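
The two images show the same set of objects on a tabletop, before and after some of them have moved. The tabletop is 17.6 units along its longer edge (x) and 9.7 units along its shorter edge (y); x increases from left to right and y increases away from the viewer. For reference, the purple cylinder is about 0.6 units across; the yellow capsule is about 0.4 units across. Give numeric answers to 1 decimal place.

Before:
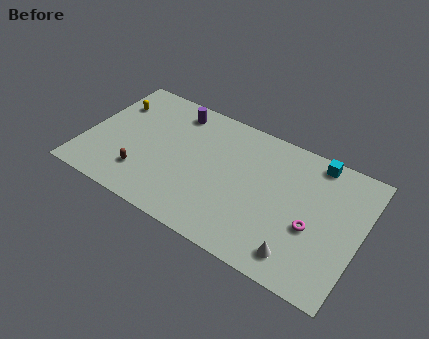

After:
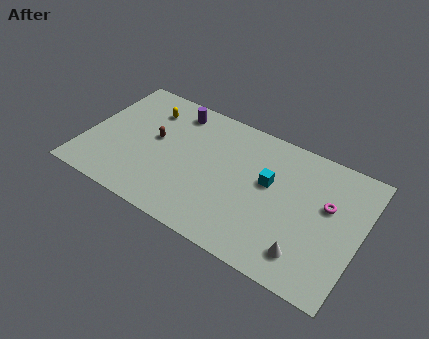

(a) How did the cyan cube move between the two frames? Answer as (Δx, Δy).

(-2.6, -3.0)

The cyan cube started near (14.3, 8.7) and ended near (11.7, 5.7).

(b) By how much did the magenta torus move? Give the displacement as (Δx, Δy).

(0.7, 2.0)

The magenta torus started near (14.7, 3.9) and ended near (15.4, 5.9).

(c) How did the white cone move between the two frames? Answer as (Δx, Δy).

(0.4, 0.3)

The white cone started near (14.2, 1.6) and ended near (14.6, 1.9).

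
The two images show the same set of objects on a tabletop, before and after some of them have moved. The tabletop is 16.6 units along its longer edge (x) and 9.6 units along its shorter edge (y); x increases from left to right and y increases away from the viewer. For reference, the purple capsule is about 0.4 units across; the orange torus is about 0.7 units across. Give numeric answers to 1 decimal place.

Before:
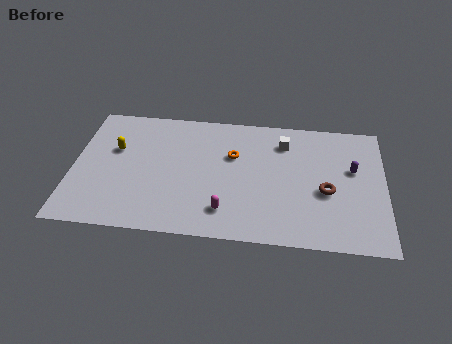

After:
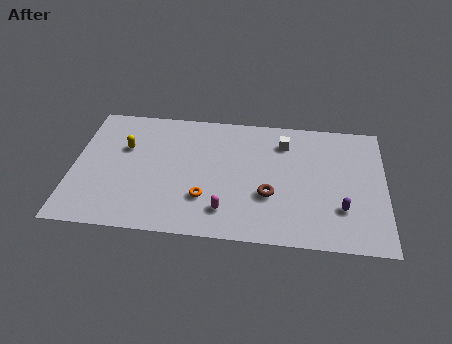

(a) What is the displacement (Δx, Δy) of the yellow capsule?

(0.5, 0.2)

The yellow capsule started near (2.2, 6.0) and ended near (2.7, 6.2).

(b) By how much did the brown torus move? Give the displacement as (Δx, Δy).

(-3.0, -0.6)

From the two frames, the brown torus sits at roughly (13.5, 4.0) before and (10.5, 3.4) after.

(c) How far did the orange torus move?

3.7

From (8.5, 6.2) to (7.1, 2.8), the orange torus covered √(1.4² + 3.4²) ≈ 3.7 units.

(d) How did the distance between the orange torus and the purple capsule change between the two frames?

+0.8

Before: roughly 6.4 units apart; after: 7.2. That's 0.8 units further apart.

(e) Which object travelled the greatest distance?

the orange torus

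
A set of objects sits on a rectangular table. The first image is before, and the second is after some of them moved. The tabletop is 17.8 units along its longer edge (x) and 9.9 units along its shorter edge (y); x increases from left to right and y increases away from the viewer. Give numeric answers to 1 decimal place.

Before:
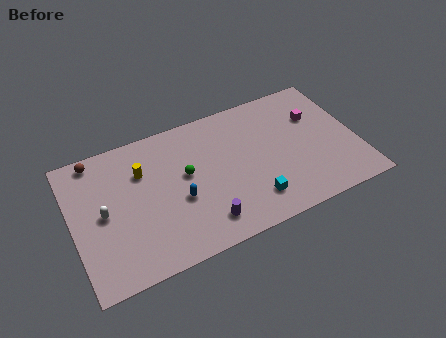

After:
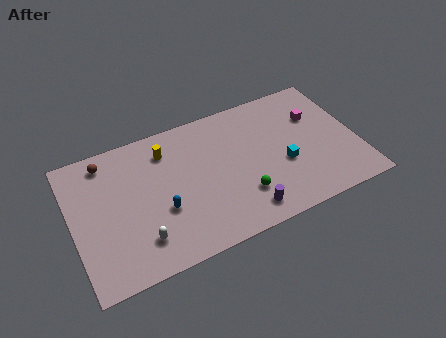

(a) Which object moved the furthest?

the green sphere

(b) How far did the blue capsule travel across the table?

1.1

From (6.5, 4.0) to (5.4, 3.7), the blue capsule covered √(1.1² + 0.3²) ≈ 1.1 units.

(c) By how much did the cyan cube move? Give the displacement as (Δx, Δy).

(2.2, 1.8)

The cyan cube was at about (10.9, 2.1) and moved to about (13.1, 3.9).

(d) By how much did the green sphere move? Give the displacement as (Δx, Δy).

(3.2, -2.9)

The green sphere was at about (7.1, 5.6) and moved to about (10.3, 2.7).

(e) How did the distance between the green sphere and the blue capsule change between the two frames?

+3.3

The distance was about 1.7 in the first image and 5.0 in the second, so they moved 3.3 units further apart.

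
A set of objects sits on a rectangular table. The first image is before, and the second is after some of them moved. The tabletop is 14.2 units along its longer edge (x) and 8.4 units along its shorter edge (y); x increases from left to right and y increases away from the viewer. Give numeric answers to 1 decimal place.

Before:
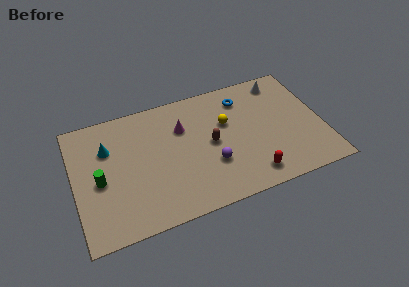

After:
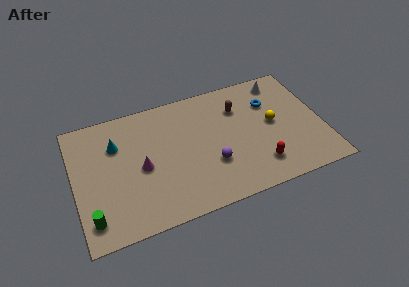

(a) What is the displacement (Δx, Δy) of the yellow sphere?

(2.6, -0.9)

The yellow sphere started near (8.8, 5.3) and ended near (11.4, 4.4).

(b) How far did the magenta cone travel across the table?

3.1

From (6.3, 5.8) to (3.8, 3.9), the magenta cone covered √(2.5² + 1.9²) ≈ 3.1 units.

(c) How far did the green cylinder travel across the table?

2.4

The green cylinder was near (1.4, 3.8) before and (0.8, 1.5) after, so it travelled √(0.6² + 2.3²) ≈ 2.4 units.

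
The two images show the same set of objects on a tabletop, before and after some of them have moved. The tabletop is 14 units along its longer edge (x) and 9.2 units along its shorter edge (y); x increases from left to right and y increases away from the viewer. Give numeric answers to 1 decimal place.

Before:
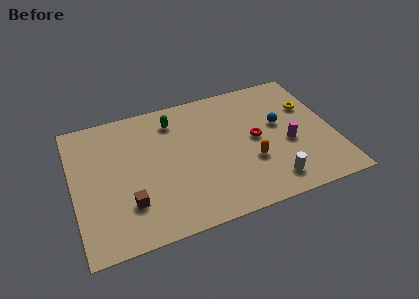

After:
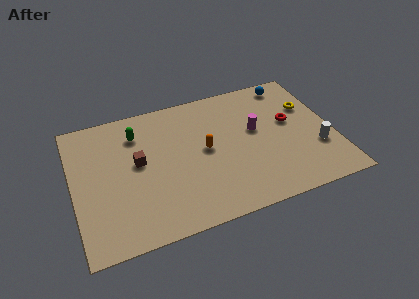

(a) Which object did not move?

the yellow torus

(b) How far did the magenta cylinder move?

2.2

The magenta cylinder was near (11.5, 3.8) before and (9.9, 5.3) after, so it travelled √(1.6² + 1.5²) ≈ 2.2 units.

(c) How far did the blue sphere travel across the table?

2.9

The blue sphere was near (11.2, 5.3) before and (12.1, 8.1) after, so it travelled √(0.9² + 2.8²) ≈ 2.9 units.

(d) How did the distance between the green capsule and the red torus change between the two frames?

+3.4

They were about 5.0 units apart before and 8.4 after — 3.4 units further apart.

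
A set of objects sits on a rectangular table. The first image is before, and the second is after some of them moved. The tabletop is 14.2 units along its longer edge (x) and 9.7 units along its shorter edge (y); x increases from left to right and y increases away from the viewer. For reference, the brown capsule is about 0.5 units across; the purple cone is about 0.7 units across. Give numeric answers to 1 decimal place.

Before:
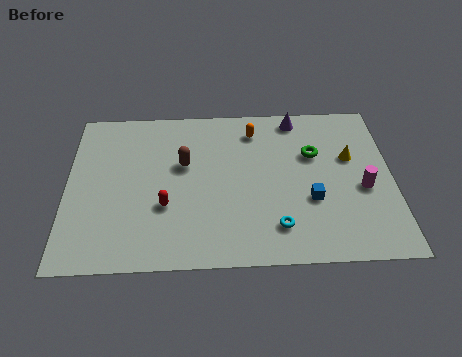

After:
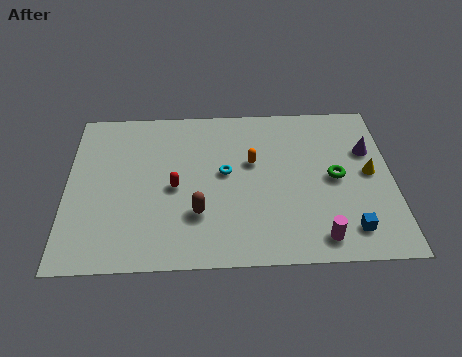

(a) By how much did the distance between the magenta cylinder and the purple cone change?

+0.3

They were about 5.3 units apart before and 5.6 after — 0.3 units further apart.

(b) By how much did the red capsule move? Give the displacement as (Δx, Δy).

(0.4, 1.1)

The red capsule started near (4.3, 3.4) and ended near (4.7, 4.5).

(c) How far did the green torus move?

1.7

The green torus moved from about (10.8, 6.3) to (11.7, 4.8), a distance of √(0.9² + 1.5²) ≈ 1.7.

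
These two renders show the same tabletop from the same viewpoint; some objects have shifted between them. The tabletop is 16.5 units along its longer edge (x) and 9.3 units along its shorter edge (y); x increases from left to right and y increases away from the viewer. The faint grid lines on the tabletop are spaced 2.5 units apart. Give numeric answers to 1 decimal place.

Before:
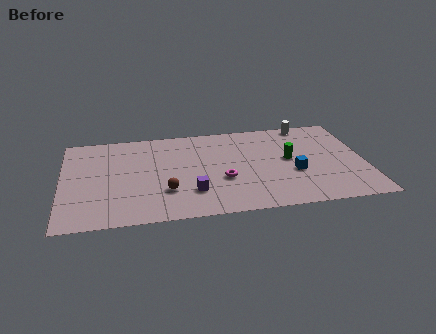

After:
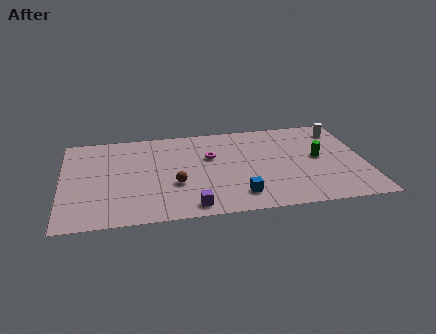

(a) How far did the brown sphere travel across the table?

0.8

The brown sphere moved from about (5.6, 2.8) to (6.1, 3.4), a distance of √(0.5² + 0.6²) ≈ 0.8.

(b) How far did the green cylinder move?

1.6

The green cylinder was near (12.4, 5.0) before and (14.0, 4.9) after, so it travelled √(1.6² + 0.1²) ≈ 1.6 units.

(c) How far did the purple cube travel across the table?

1.4

The purple cube was near (7.0, 2.5) before and (6.9, 1.1) after, so it travelled √(0.1² + 1.4²) ≈ 1.4 units.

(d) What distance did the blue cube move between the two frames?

3.6

The blue cube moved from about (12.6, 3.6) to (9.5, 1.8), a distance of √(3.1² + 1.8²) ≈ 3.6.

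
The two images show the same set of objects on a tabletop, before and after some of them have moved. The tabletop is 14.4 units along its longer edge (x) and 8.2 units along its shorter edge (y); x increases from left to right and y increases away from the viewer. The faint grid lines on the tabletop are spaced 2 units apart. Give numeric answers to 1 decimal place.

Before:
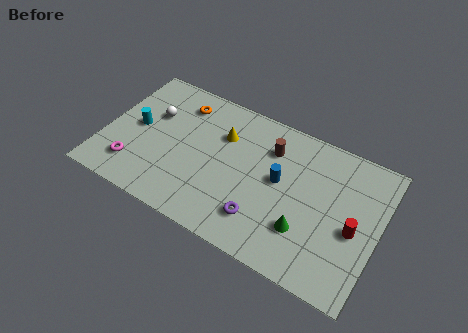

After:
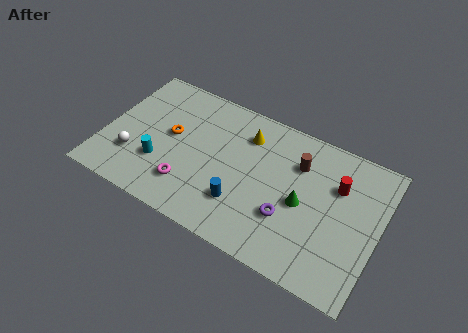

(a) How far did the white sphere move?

3.0

The white sphere moved from about (2.3, 5.3) to (1.7, 2.4), a distance of √(0.6² + 2.9²) ≈ 3.0.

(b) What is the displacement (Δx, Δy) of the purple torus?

(1.3, 0.8)

The purple torus started near (8.6, 1.9) and ended near (9.9, 2.7).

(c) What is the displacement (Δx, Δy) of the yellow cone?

(1.2, 0.6)

The yellow cone was at about (6.0, 5.7) and moved to about (7.2, 6.3).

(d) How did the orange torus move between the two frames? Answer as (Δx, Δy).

(-0.2, -2.1)

The orange torus started near (3.6, 6.6) and ended near (3.4, 4.5).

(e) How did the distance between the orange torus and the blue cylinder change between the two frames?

-1.3

Before: roughly 6.0 units apart; after: 4.7. That's 1.3 units closer together.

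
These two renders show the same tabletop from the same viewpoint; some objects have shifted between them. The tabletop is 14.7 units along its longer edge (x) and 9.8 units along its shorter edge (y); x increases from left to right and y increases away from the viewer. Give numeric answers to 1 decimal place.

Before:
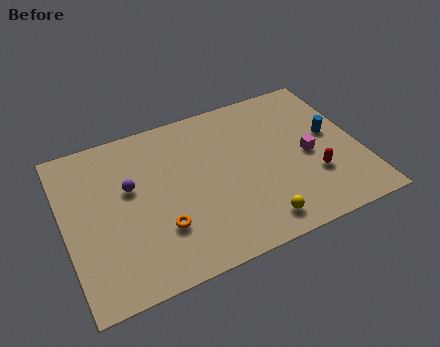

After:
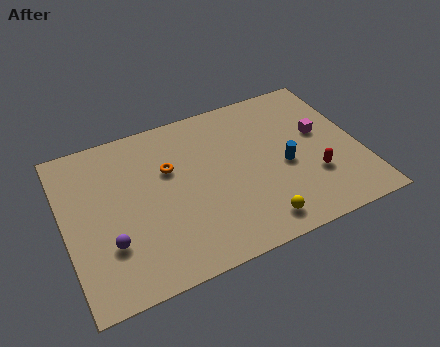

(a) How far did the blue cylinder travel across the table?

2.7

The blue cylinder was near (13.4, 5.4) before and (10.9, 4.3) after, so it travelled √(2.5² + 1.1²) ≈ 2.7 units.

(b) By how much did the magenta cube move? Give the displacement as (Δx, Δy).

(0.8, 1.2)

From the two frames, the magenta cube sits at roughly (12.1, 4.5) before and (12.9, 5.7) after.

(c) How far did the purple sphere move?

3.2

From (3.3, 5.9) to (2.0, 3.0), the purple sphere covered √(1.3² + 2.9²) ≈ 3.2 units.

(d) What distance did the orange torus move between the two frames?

3.5

From (4.5, 2.9) to (5.3, 6.3), the orange torus covered √(0.8² + 3.4²) ≈ 3.5 units.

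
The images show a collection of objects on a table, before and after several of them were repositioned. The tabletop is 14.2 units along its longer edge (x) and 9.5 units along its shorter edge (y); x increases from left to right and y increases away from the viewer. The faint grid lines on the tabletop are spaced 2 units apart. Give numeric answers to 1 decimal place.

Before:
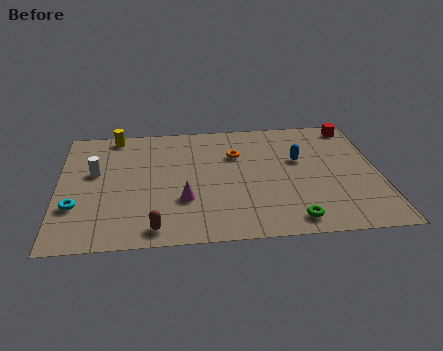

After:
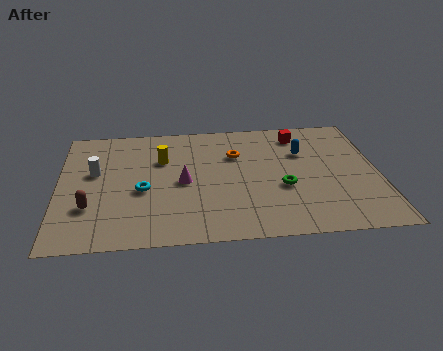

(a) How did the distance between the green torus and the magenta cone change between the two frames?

-0.6

Before: roughly 5.1 units apart; after: 4.5. That's 0.6 units closer together.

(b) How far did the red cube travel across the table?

2.5

The red cube moved from about (13.3, 8.4) to (10.8, 7.9), a distance of √(2.5² + 0.5²) ≈ 2.5.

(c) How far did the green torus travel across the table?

2.5

From (10.2, 1.2) to (9.9, 3.7), the green torus covered √(0.3² + 2.5²) ≈ 2.5 units.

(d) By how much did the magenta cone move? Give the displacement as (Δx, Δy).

(0.0, 1.4)

The magenta cone started near (5.5, 3.1) and ended near (5.5, 4.5).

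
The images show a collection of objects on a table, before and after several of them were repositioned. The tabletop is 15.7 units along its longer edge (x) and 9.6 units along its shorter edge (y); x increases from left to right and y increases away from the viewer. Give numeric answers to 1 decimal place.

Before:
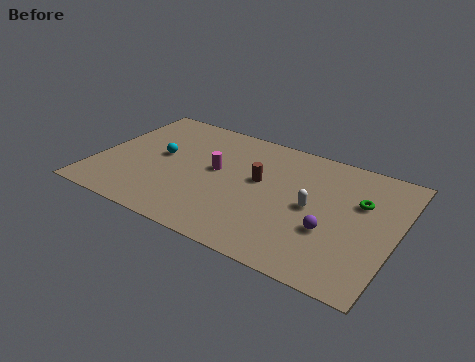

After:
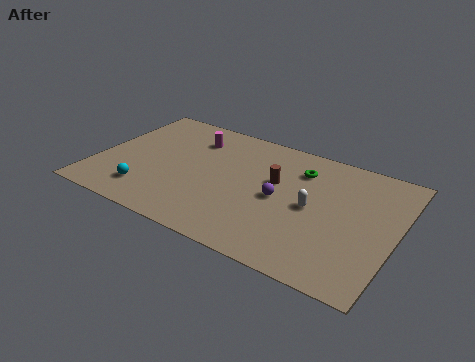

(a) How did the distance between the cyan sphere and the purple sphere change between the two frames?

-2.3

The distance was about 9.5 in the first image and 7.2 in the second, so they moved 2.3 units closer together.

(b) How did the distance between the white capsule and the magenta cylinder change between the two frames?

+2.1

The distance was about 5.2 in the first image and 7.3 in the second, so they moved 2.1 units further apart.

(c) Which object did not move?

the white capsule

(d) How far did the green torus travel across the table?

3.5

The green torus was near (13.7, 6.2) before and (10.4, 7.3) after, so it travelled √(3.3² + 1.1²) ≈ 3.5 units.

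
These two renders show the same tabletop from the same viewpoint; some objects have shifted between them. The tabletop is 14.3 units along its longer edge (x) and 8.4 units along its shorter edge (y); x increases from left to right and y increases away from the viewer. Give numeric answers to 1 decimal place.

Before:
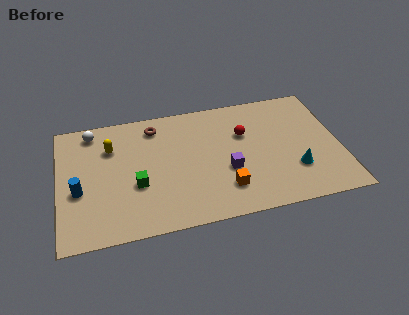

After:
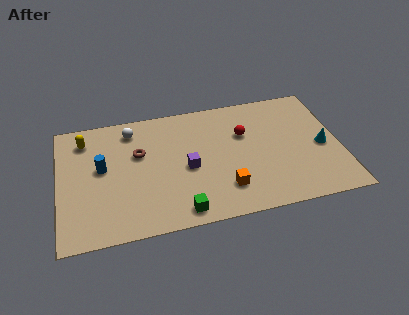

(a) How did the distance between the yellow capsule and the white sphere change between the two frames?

+0.8

Before: roughly 1.6 units apart; after: 2.4. That's 0.8 units further apart.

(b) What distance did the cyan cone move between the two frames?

2.0

From (11.9, 2.5) to (13.4, 3.8), the cyan cone covered √(1.5² + 1.3²) ≈ 2.0 units.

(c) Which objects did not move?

the red sphere and the orange cube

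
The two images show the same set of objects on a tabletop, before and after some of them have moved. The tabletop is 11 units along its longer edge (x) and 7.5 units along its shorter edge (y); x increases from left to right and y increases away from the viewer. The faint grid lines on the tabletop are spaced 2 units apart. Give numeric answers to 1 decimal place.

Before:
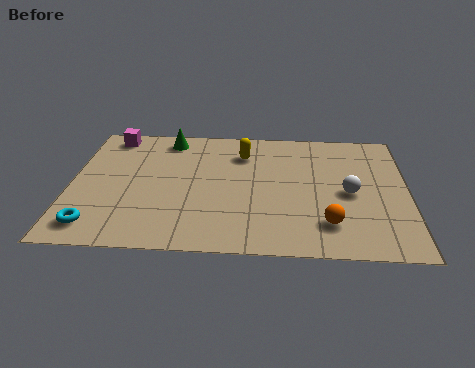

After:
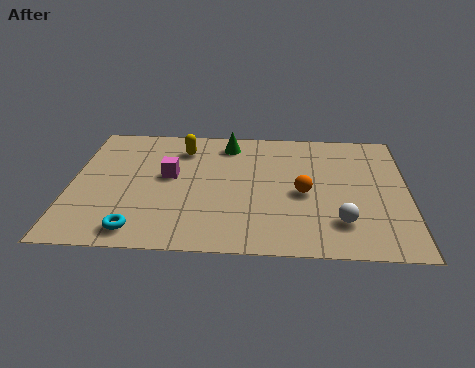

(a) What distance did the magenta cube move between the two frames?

3.1

The magenta cube was near (1.2, 6.6) before and (3.2, 4.2) after, so it travelled √(2.0² + 2.4²) ≈ 3.1 units.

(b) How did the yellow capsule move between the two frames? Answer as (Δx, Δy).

(-2.0, 0.2)

From the two frames, the yellow capsule sits at roughly (5.6, 5.7) before and (3.6, 5.9) after.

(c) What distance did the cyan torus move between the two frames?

1.4

The cyan torus was near (0.9, 1.2) before and (2.3, 1.0) after, so it travelled √(1.4² + 0.2²) ≈ 1.4 units.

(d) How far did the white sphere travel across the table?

1.7

From (9.1, 3.5) to (8.8, 1.8), the white sphere covered √(0.3² + 1.7²) ≈ 1.7 units.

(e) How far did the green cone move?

2.0

From (3.1, 6.5) to (5.1, 6.3), the green cone covered √(2.0² + 0.2²) ≈ 2.0 units.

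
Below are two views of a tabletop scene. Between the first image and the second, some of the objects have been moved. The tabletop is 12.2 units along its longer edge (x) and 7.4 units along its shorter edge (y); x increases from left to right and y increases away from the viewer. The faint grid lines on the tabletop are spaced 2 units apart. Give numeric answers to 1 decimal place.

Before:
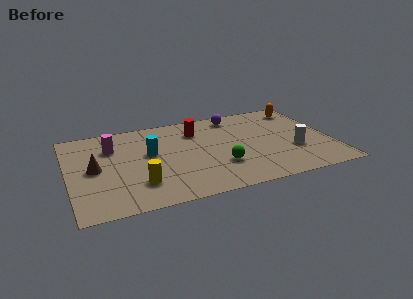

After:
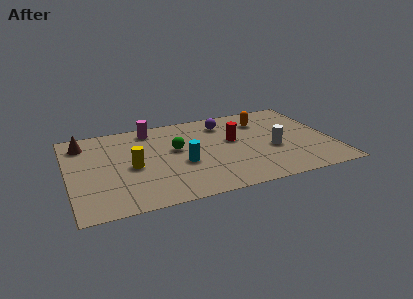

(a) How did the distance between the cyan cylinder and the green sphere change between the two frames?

-2.4

Before: roughly 3.7 units apart; after: 1.3. That's 2.4 units closer together.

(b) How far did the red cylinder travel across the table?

2.1

The red cylinder moved from about (6.1, 5.6) to (7.7, 4.3), a distance of √(1.6² + 1.3²) ≈ 2.1.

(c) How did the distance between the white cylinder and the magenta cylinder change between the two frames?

-2.3

Before: roughly 8.7 units apart; after: 6.4. That's 2.3 units closer together.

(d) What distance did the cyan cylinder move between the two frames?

1.9

The cyan cylinder moved from about (3.8, 4.3) to (5.2, 3.0), a distance of √(1.4² + 1.3²) ≈ 1.9.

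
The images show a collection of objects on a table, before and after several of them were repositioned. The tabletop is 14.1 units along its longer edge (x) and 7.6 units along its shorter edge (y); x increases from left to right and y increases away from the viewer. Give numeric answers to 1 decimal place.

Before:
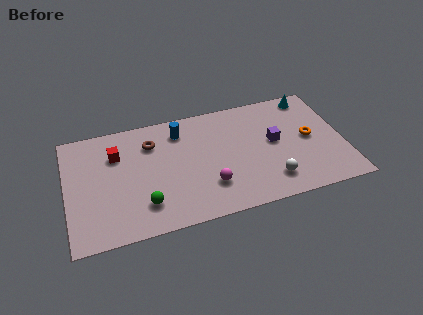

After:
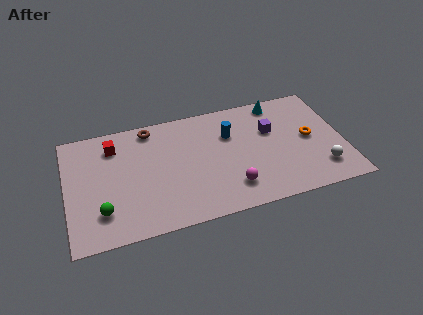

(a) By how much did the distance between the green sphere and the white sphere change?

+4.7

The distance was about 6.4 in the first image and 11.1 in the second, so they moved 4.7 units further apart.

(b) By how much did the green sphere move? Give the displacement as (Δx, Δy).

(-2.1, 0.1)

The green sphere was at about (3.8, 1.8) and moved to about (1.7, 1.9).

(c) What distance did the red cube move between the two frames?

0.6

The red cube moved from about (2.6, 5.4) to (2.5, 6.0), a distance of √(0.1² + 0.6²) ≈ 0.6.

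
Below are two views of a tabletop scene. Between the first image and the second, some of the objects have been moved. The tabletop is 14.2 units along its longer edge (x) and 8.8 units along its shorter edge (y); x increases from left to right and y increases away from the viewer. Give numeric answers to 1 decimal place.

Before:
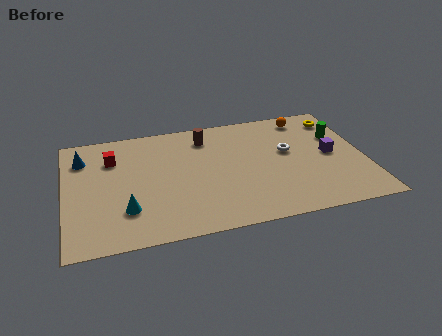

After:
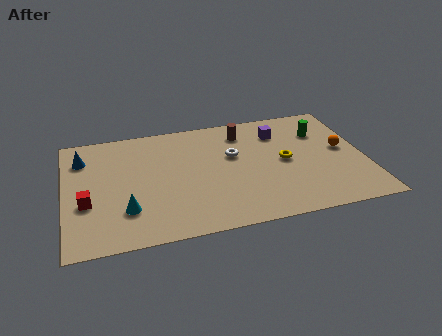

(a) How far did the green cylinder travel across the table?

0.9

The green cylinder moved from about (13.1, 5.8) to (12.3, 6.3), a distance of √(0.8² + 0.5²) ≈ 0.9.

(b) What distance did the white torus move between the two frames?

2.6

The white torus was near (10.6, 5.1) before and (8.0, 5.4) after, so it travelled √(2.6² + 0.3²) ≈ 2.6 units.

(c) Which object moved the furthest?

the yellow torus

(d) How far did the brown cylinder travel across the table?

1.8

From (6.8, 7.1) to (8.6, 7.1), the brown cylinder covered √(1.8² + 0.0²) ≈ 1.8 units.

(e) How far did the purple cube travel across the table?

3.3

The purple cube was near (12.6, 4.4) before and (10.3, 6.7) after, so it travelled √(2.3² + 2.3²) ≈ 3.3 units.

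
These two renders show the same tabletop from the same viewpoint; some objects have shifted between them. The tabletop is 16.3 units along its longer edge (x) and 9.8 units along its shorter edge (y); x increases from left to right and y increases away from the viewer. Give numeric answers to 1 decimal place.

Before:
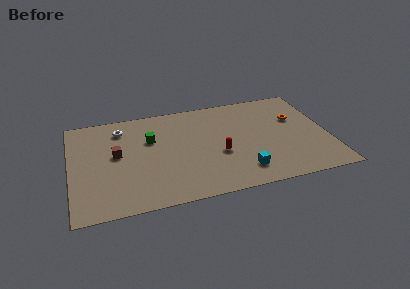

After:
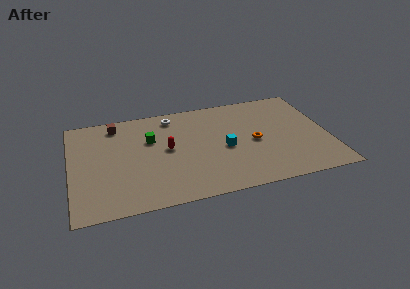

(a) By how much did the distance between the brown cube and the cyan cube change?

-0.7

Before: roughly 8.5 units apart; after: 7.8. That's 0.7 units closer together.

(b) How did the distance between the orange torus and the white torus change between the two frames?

-4.9

The distance was about 11.2 in the first image and 6.3 in the second, so they moved 4.9 units closer together.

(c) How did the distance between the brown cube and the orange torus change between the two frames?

-2.1

They were about 11.5 units apart before and 9.4 after — 2.1 units closer together.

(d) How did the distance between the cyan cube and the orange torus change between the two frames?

-3.9

Before: roughly 5.8 units apart; after: 1.9. That's 3.9 units closer together.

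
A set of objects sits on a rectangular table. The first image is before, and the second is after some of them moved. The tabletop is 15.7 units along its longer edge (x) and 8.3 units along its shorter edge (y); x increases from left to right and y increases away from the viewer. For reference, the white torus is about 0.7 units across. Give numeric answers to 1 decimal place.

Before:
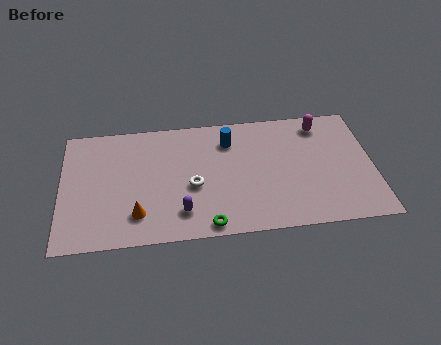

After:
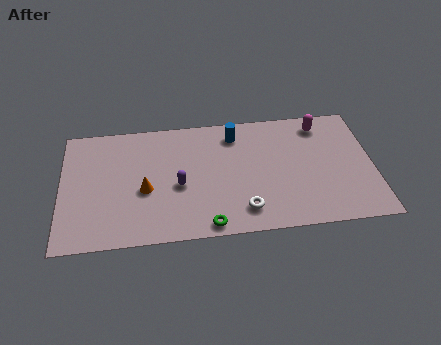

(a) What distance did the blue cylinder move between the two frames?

0.5

From (8.5, 6.4) to (8.8, 6.8), the blue cylinder covered √(0.3² + 0.4²) ≈ 0.5 units.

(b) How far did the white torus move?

3.1

The white torus moved from about (6.6, 3.5) to (9.1, 1.6), a distance of √(2.5² + 1.9²) ≈ 3.1.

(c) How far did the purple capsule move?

1.8

From (6.0, 1.8) to (5.9, 3.6), the purple capsule covered √(0.1² + 1.8²) ≈ 1.8 units.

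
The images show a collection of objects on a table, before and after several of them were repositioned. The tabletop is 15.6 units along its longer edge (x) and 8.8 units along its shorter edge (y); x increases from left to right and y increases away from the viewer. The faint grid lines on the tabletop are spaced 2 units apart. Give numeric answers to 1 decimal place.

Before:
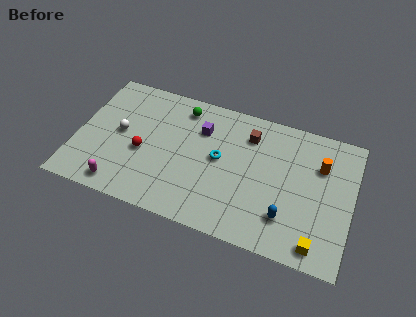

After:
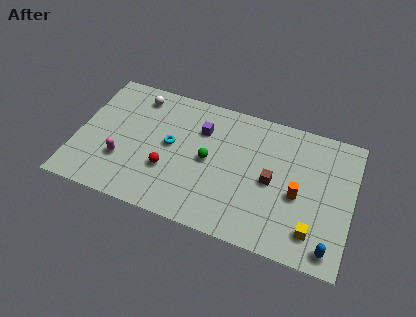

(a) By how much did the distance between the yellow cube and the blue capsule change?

-0.9

The distance was about 2.1 in the first image and 1.2 in the second, so they moved 0.9 units closer together.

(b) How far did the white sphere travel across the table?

2.9

The white sphere was near (2.4, 4.6) before and (3.1, 7.4) after, so it travelled √(0.7² + 2.8²) ≈ 2.9 units.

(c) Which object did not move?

the purple cube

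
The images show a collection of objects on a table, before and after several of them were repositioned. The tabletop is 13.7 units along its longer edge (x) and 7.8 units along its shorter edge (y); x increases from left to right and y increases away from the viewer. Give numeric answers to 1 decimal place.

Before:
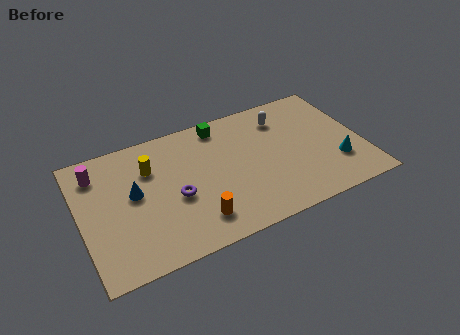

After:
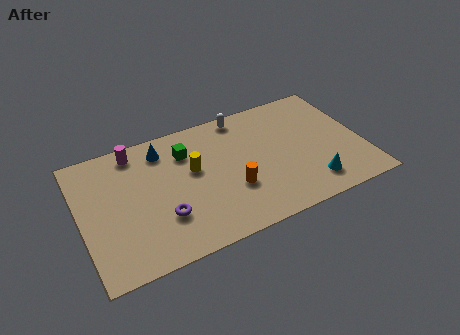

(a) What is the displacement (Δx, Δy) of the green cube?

(-1.8, -1.0)

The green cube was at about (7.1, 6.8) and moved to about (5.3, 5.8).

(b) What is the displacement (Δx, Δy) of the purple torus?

(-0.7, -0.9)

The purple torus was at about (4.5, 3.3) and moved to about (3.8, 2.4).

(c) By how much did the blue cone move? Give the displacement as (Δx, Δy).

(1.6, 2.1)

The blue cone was at about (2.6, 4.3) and moved to about (4.2, 6.4).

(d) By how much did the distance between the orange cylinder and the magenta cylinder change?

-0.4

They were about 6.3 units apart before and 5.9 after — 0.4 units closer together.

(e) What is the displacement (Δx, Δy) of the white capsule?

(-1.9, 0.9)

The white capsule was at about (10.1, 6.1) and moved to about (8.2, 7.0).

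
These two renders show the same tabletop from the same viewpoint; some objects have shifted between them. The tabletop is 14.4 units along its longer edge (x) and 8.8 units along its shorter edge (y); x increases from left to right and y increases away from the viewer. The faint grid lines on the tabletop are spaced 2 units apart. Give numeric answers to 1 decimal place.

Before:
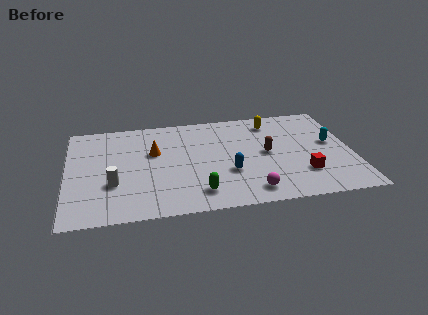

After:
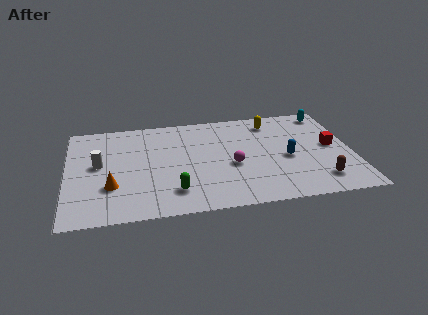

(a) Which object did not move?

the yellow capsule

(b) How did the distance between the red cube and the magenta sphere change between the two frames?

+2.3

They were about 2.9 units apart before and 5.2 after — 2.3 units further apart.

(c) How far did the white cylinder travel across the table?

1.9

The white cylinder moved from about (2.3, 3.0) to (1.6, 4.8), a distance of √(0.7² + 1.8²) ≈ 1.9.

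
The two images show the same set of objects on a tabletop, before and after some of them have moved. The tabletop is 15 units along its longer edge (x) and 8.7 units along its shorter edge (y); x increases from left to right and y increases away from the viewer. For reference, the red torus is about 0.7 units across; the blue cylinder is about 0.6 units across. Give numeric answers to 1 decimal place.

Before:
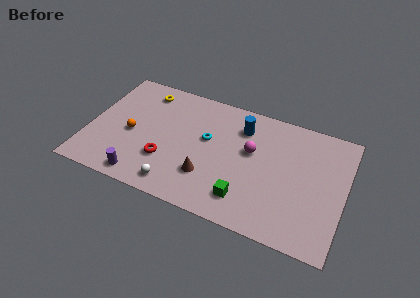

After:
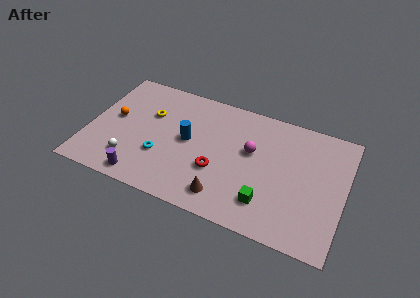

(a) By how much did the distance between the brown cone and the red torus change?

-0.8

The distance was about 2.5 in the first image and 1.7 in the second, so they moved 0.8 units closer together.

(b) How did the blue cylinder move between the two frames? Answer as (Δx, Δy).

(-3.0, -2.1)

The blue cylinder started near (8.8, 6.7) and ended near (5.8, 4.6).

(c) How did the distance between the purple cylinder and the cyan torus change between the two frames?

-3.2

The distance was about 5.3 in the first image and 2.1 in the second, so they moved 3.2 units closer together.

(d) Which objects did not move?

the magenta sphere and the purple cylinder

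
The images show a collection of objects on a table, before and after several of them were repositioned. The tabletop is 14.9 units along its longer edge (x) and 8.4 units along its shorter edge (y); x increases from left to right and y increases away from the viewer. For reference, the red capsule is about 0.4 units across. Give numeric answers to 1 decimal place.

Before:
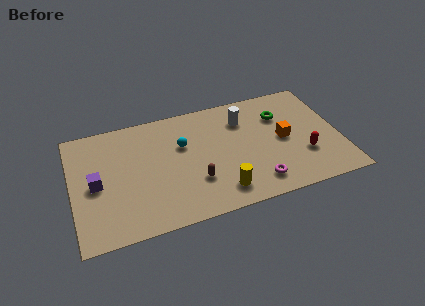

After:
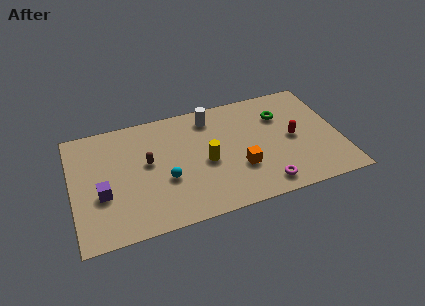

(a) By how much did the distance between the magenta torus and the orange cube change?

-1.2

Before: roughly 3.2 units apart; after: 2.0. That's 1.2 units closer together.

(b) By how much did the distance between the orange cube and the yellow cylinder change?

-2.6

Before: roughly 4.7 units apart; after: 2.1. That's 2.6 units closer together.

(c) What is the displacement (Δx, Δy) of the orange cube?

(-2.6, -1.4)

The orange cube started near (11.8, 4.2) and ended near (9.2, 2.8).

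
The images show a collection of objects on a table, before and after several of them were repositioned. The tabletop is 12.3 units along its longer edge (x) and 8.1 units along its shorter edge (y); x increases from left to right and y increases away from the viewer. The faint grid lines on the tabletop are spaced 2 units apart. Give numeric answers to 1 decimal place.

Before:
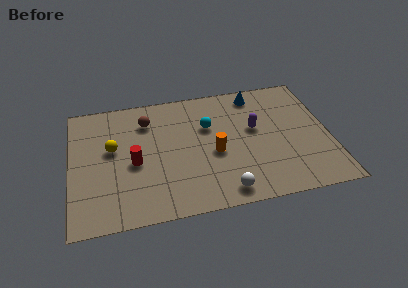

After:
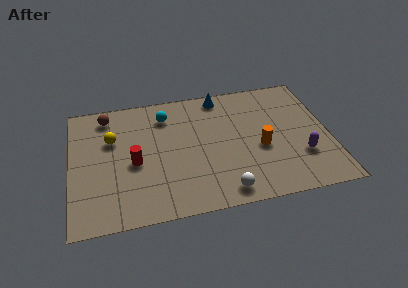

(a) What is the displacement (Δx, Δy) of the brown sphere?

(-1.9, 0.7)

From the two frames, the brown sphere sits at roughly (3.7, 6.2) before and (1.8, 6.9) after.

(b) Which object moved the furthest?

the purple capsule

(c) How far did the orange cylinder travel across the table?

2.2

The orange cylinder moved from about (6.8, 3.5) to (9.0, 3.4), a distance of √(2.2² + 0.1²) ≈ 2.2.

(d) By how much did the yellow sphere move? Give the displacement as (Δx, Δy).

(0.0, 0.6)

From the two frames, the yellow sphere sits at roughly (2.0, 4.7) before and (2.0, 5.3) after.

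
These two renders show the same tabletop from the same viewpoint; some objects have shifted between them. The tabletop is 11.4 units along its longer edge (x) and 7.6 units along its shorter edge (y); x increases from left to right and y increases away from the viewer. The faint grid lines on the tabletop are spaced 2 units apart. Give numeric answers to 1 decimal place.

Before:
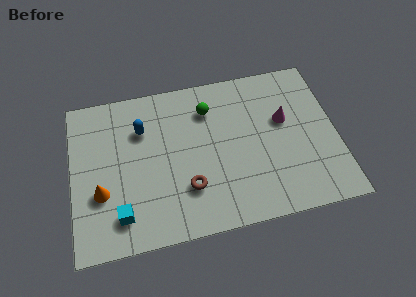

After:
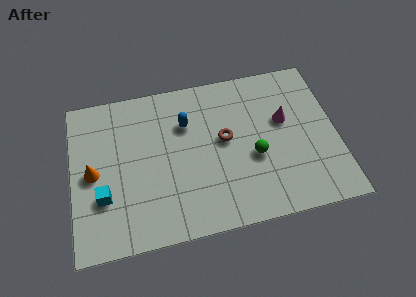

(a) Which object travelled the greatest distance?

the green sphere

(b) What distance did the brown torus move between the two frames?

2.6

The brown torus was near (4.9, 2.2) before and (6.6, 4.2) after, so it travelled √(1.7² + 2.0²) ≈ 2.6 units.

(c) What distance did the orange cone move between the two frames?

1.0

The orange cone was near (1.2, 2.7) before and (0.9, 3.7) after, so it travelled √(0.3² + 1.0²) ≈ 1.0 units.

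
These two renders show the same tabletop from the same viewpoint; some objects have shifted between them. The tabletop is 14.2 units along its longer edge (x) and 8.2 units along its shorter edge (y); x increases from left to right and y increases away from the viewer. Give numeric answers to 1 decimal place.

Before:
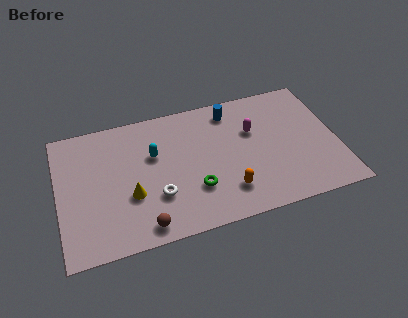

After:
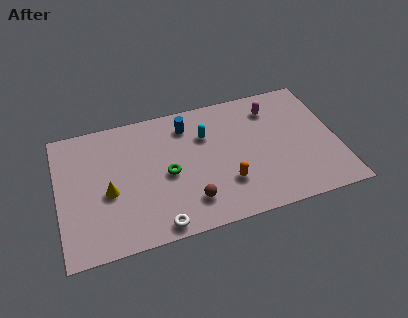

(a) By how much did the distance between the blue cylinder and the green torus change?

-1.9

They were about 4.9 units apart before and 3.0 after — 1.9 units closer together.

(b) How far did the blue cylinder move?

2.3

From (9.0, 6.9) to (6.7, 6.6), the blue cylinder covered √(2.3² + 0.3²) ≈ 2.3 units.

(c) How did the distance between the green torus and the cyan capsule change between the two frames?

-0.5

They were about 3.3 units apart before and 2.8 after — 0.5 units closer together.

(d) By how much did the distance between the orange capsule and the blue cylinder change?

-0.5

The distance was about 5.0 in the first image and 4.5 in the second, so they moved 0.5 units closer together.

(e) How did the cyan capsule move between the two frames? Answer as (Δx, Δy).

(2.7, 0.5)

The cyan capsule started near (4.9, 5.2) and ended near (7.6, 5.7).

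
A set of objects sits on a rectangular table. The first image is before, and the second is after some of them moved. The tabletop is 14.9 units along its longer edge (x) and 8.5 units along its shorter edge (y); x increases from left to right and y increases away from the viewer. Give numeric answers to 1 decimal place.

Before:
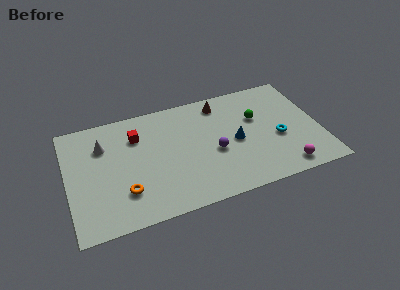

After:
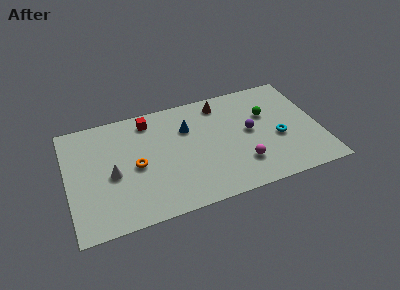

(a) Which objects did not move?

the cyan torus and the brown cone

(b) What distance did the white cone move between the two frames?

2.3

The white cone was near (2.2, 6.1) before and (2.6, 3.8) after, so it travelled √(0.4² + 2.3²) ≈ 2.3 units.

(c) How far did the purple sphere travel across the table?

2.4

From (8.6, 3.6) to (10.8, 4.5), the purple sphere covered √(2.2² + 0.9²) ≈ 2.4 units.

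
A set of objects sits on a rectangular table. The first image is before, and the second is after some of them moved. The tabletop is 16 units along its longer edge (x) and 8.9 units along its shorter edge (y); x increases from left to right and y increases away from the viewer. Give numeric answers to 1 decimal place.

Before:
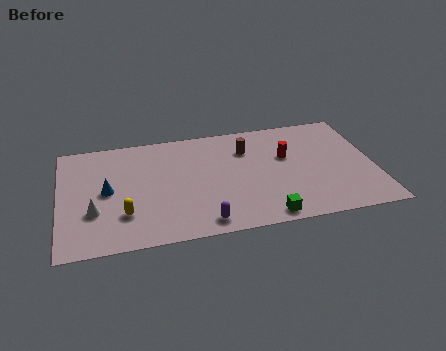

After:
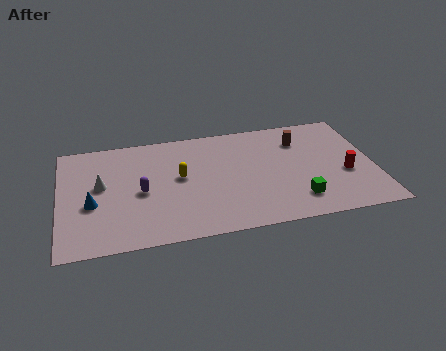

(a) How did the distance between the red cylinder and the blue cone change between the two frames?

+3.6

They were about 9.3 units apart before and 12.9 after — 3.6 units further apart.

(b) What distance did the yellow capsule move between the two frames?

3.8

The yellow capsule was near (3.2, 2.5) before and (6.1, 4.9) after, so it travelled √(2.9² + 2.4²) ≈ 3.8 units.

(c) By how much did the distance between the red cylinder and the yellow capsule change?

-0.4

They were about 8.9 units apart before and 8.5 after — 0.4 units closer together.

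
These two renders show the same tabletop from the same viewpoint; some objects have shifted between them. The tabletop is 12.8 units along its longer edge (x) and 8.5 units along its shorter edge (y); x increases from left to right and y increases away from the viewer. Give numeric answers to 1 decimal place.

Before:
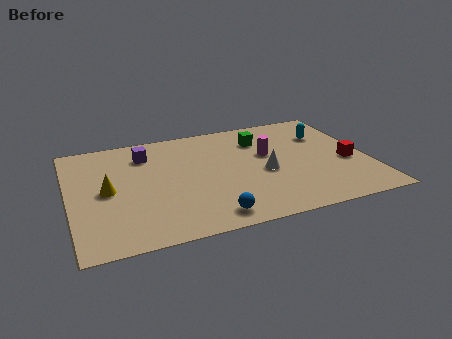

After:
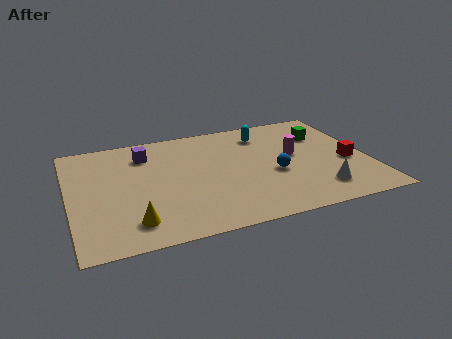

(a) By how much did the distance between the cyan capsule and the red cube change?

+2.1

They were about 2.6 units apart before and 4.7 after — 2.1 units further apart.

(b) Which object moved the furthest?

the blue sphere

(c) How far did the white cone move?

2.9

The white cone moved from about (8.3, 3.7) to (10.4, 1.7), a distance of √(2.1² + 2.0²) ≈ 2.9.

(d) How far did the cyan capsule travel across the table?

2.7

The cyan capsule was near (11.2, 6.0) before and (8.6, 6.8) after, so it travelled √(2.6² + 0.8²) ≈ 2.7 units.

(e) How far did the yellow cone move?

2.8

From (1.6, 4.2) to (2.5, 1.6), the yellow cone covered √(0.9² + 2.6²) ≈ 2.8 units.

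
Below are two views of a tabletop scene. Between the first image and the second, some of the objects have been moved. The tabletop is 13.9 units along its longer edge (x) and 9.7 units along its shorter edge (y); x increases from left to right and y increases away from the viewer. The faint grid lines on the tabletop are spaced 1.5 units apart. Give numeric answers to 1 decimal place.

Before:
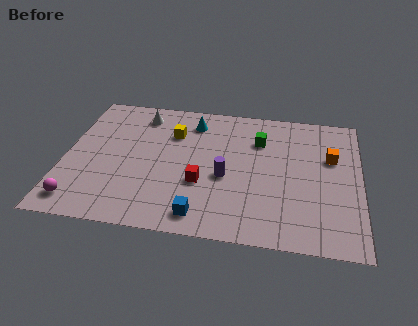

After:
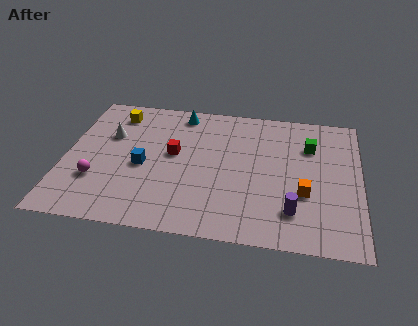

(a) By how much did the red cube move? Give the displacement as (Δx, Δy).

(-1.4, 1.9)

The red cube was at about (6.5, 3.5) and moved to about (5.1, 5.4).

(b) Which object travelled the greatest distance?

the blue cube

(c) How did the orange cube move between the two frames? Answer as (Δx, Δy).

(-1.2, -2.7)

From the two frames, the orange cube sits at roughly (12.5, 6.2) before and (11.3, 3.5) after.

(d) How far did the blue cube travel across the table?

4.2

From (6.6, 1.3) to (3.7, 4.3), the blue cube covered √(2.9² + 3.0²) ≈ 4.2 units.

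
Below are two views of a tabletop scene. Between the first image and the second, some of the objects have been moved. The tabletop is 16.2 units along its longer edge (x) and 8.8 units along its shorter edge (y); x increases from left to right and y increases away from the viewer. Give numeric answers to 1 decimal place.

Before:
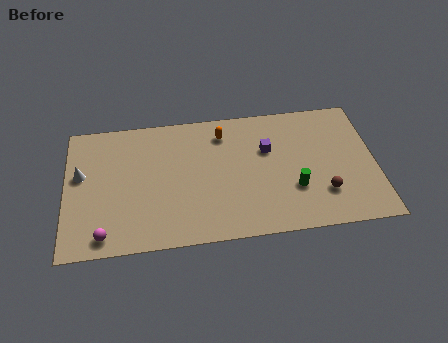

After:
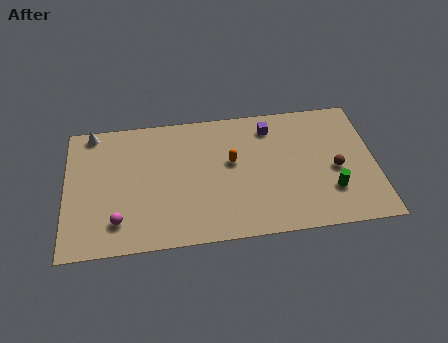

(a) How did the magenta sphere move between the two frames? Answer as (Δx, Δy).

(0.7, 0.8)

The magenta sphere started near (2.0, 1.1) and ended near (2.7, 1.9).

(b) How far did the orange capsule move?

2.0

The orange capsule moved from about (8.3, 7.1) to (8.7, 5.1), a distance of √(0.4² + 2.0²) ≈ 2.0.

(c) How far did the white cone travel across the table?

2.9

From (0.8, 5.2) to (1.4, 8.0), the white cone covered √(0.6² + 2.8²) ≈ 2.9 units.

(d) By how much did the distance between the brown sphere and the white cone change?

+0.4

Before: roughly 12.9 units apart; after: 13.3. That's 0.4 units further apart.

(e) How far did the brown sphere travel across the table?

1.7

From (13.4, 2.4) to (14.1, 3.9), the brown sphere covered √(0.7² + 1.5²) ≈ 1.7 units.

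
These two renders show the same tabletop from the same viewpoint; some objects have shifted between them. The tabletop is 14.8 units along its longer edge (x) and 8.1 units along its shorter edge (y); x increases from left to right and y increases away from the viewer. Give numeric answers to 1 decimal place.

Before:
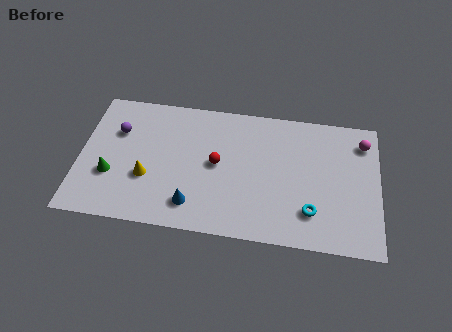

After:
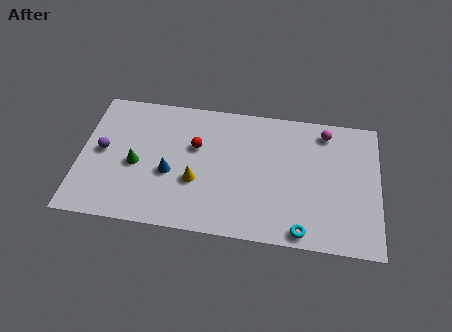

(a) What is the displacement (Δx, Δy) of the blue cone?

(-1.2, 1.7)

The blue cone started near (5.7, 1.6) and ended near (4.5, 3.3).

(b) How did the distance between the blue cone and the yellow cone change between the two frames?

-1.3

The distance was about 2.6 in the first image and 1.3 in the second, so they moved 1.3 units closer together.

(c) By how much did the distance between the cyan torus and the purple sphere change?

+0.3

The distance was about 10.3 in the first image and 10.6 in the second, so they moved 0.3 units further apart.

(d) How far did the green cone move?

1.4

The green cone was near (1.6, 2.8) before and (2.8, 3.6) after, so it travelled √(1.2² + 0.8²) ≈ 1.4 units.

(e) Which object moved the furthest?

the yellow cone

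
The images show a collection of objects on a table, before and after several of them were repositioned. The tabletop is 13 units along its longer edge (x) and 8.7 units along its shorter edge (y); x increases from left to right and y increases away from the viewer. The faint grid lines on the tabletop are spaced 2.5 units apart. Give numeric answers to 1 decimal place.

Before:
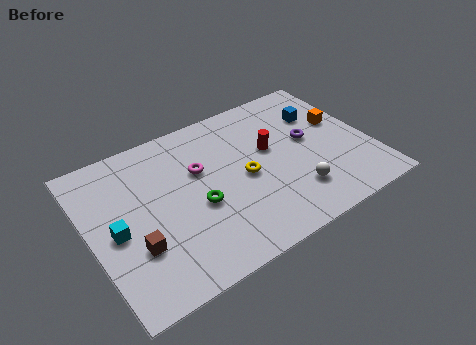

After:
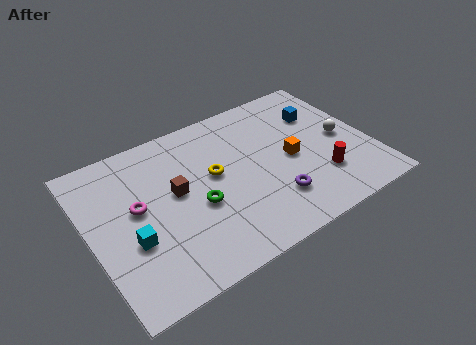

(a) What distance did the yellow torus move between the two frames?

1.5

The yellow torus moved from about (7.1, 4.1) to (5.8, 4.9), a distance of √(1.3² + 0.8²) ≈ 1.5.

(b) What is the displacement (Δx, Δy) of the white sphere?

(2.7, 2.1)

The white sphere started near (9.1, 2.1) and ended near (11.8, 4.2).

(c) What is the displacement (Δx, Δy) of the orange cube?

(-2.6, -1.1)

From the two frames, the orange cube sits at roughly (11.9, 5.2) before and (9.3, 4.1) after.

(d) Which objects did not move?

the blue cube and the green torus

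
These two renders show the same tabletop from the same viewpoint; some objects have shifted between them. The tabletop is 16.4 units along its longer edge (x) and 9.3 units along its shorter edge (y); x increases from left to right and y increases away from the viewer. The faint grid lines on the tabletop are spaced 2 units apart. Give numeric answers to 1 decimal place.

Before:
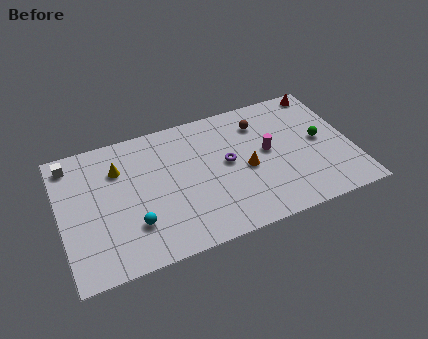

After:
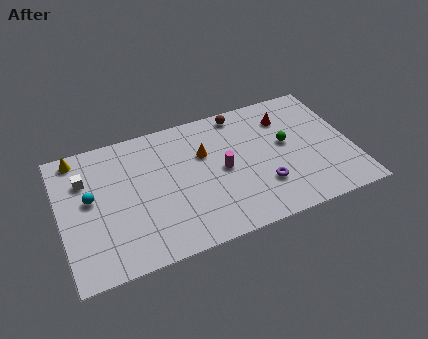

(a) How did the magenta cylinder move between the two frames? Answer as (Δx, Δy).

(-2.6, -0.4)

From the two frames, the magenta cylinder sits at roughly (11.7, 5.0) before and (9.1, 4.6) after.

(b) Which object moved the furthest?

the cyan sphere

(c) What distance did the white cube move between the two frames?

1.6

The white cube was near (0.8, 8.0) before and (1.5, 6.6) after, so it travelled √(0.7² + 1.4²) ≈ 1.6 units.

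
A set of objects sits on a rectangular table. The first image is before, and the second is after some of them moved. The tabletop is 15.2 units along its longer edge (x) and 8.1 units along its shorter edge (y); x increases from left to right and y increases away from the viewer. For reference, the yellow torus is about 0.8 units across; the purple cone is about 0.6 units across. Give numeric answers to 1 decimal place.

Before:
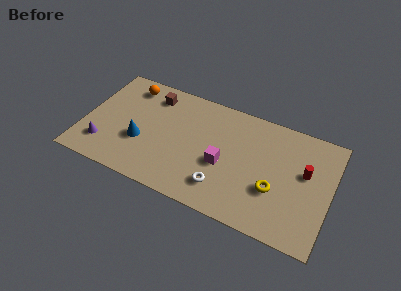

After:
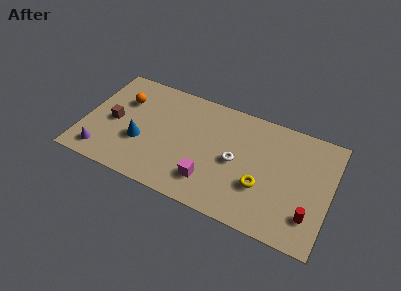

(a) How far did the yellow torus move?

0.8

The yellow torus was near (11.9, 2.9) before and (11.1, 2.8) after, so it travelled √(0.8² + 0.1²) ≈ 0.8 units.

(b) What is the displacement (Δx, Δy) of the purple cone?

(0.0, -0.6)

From the two frames, the purple cone sits at roughly (1.4, 1.9) before and (1.4, 1.3) after.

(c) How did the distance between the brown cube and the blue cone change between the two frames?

-1.6

They were about 3.6 units apart before and 2.0 after — 1.6 units closer together.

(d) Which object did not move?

the blue cone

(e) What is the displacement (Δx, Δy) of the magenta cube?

(-0.7, -1.5)

The magenta cube was at about (8.7, 3.4) and moved to about (8.0, 1.9).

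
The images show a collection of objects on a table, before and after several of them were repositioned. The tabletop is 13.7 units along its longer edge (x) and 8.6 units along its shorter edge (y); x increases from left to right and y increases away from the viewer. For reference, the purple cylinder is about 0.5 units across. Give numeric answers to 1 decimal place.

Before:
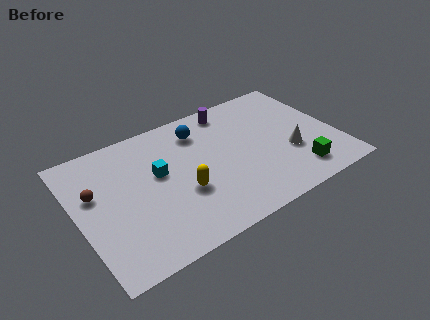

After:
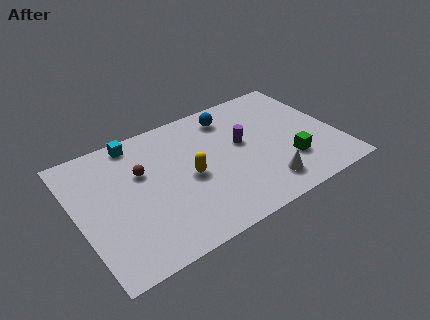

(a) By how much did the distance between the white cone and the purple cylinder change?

-1.7

The distance was about 5.1 in the first image and 3.4 in the second, so they moved 1.7 units closer together.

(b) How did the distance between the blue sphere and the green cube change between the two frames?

-1.6

Before: roughly 6.8 units apart; after: 5.2. That's 1.6 units closer together.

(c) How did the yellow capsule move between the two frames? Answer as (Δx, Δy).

(0.5, 0.8)

The yellow capsule was at about (5.3, 3.2) and moved to about (5.8, 4.0).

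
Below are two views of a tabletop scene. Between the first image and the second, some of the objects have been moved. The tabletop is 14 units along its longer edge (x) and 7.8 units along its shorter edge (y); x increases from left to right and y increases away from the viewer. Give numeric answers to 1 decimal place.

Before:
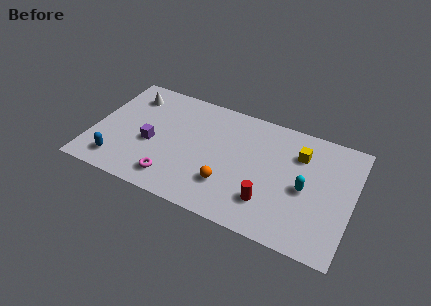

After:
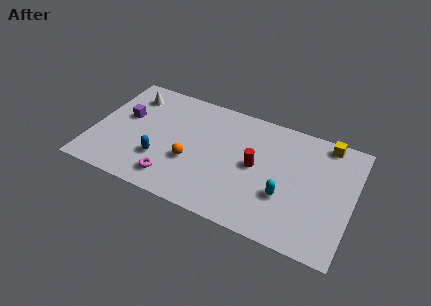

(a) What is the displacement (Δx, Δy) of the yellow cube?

(1.3, 1.3)

From the two frames, the yellow cube sits at roughly (11.0, 5.7) before and (12.3, 7.0) after.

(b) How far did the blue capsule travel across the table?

2.4

The blue capsule moved from about (1.6, 1.4) to (3.8, 2.4), a distance of √(2.2² + 1.0²) ≈ 2.4.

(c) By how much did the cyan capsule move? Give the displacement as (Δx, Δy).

(-1.0, -0.9)

The cyan capsule started near (11.5, 3.6) and ended near (10.5, 2.7).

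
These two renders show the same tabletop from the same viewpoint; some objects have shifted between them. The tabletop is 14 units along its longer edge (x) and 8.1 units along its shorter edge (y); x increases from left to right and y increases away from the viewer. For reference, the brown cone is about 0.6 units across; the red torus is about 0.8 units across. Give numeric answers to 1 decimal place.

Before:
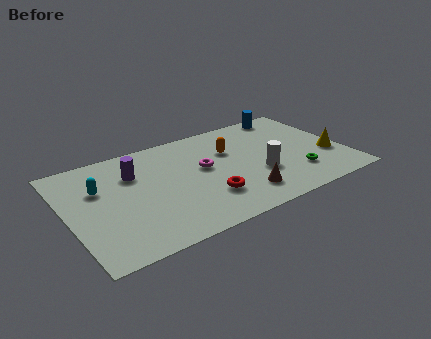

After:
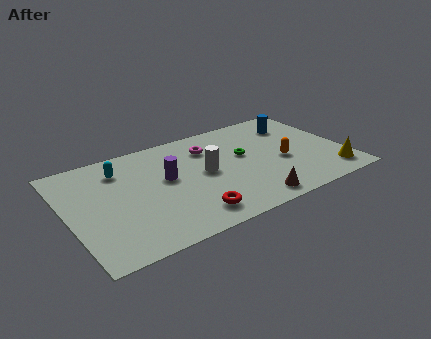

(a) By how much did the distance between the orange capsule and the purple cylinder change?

+1.0

Before: roughly 4.9 units apart; after: 5.9. That's 1.0 units further apart.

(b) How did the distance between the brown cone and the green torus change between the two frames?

+0.8

Before: roughly 2.9 units apart; after: 3.7. That's 0.8 units further apart.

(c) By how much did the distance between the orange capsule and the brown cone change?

-0.5

The distance was about 3.7 in the first image and 3.2 in the second, so they moved 0.5 units closer together.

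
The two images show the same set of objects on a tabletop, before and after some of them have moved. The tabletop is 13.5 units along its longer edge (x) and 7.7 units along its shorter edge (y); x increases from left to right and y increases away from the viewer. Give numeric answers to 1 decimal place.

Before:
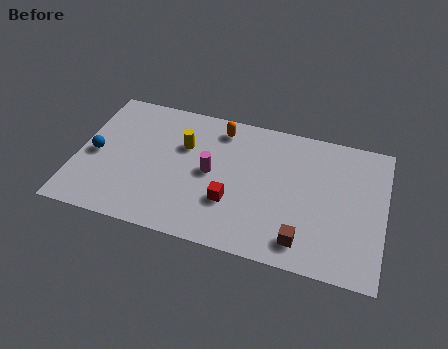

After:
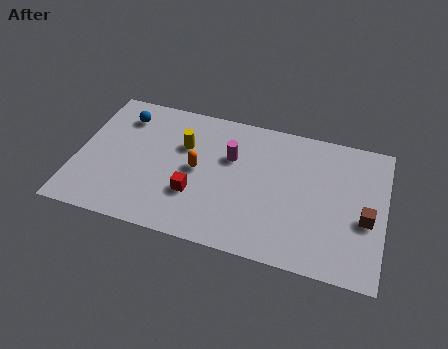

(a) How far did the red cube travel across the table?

1.6

From (6.9, 2.5) to (5.3, 2.5), the red cube covered √(1.6² + 0.0²) ≈ 1.6 units.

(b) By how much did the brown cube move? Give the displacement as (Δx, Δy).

(2.6, 1.9)

From the two frames, the brown cube sits at roughly (10.1, 1.3) before and (12.7, 3.2) after.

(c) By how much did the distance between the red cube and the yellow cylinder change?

-0.8

Before: roughly 3.5 units apart; after: 2.7. That's 0.8 units closer together.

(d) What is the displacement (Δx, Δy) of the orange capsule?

(-0.8, -2.6)

The orange capsule started near (6.1, 6.5) and ended near (5.3, 3.9).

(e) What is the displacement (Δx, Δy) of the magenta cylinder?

(0.8, 1.1)

The magenta cylinder was at about (5.9, 3.9) and moved to about (6.7, 5.0).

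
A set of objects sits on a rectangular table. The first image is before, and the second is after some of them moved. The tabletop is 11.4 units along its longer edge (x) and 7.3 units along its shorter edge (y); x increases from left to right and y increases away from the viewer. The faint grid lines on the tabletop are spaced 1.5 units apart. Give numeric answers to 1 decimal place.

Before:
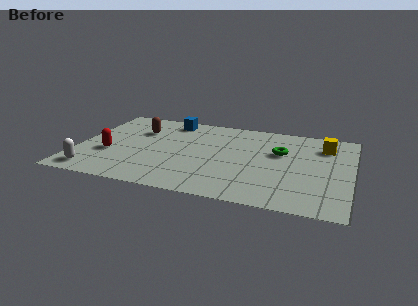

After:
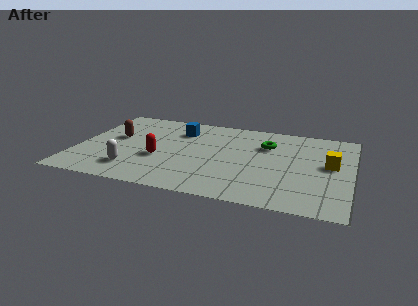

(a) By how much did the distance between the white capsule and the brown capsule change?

-1.6

They were about 4.4 units apart before and 2.8 after — 1.6 units closer together.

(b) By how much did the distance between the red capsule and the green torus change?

-2.4

Before: roughly 7.3 units apart; after: 4.9. That's 2.4 units closer together.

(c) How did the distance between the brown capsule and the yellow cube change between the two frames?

+1.2

Before: roughly 7.8 units apart; after: 9.0. That's 1.2 units further apart.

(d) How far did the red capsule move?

2.1

From (1.4, 2.7) to (3.5, 2.8), the red capsule covered √(2.1² + 0.1²) ≈ 2.1 units.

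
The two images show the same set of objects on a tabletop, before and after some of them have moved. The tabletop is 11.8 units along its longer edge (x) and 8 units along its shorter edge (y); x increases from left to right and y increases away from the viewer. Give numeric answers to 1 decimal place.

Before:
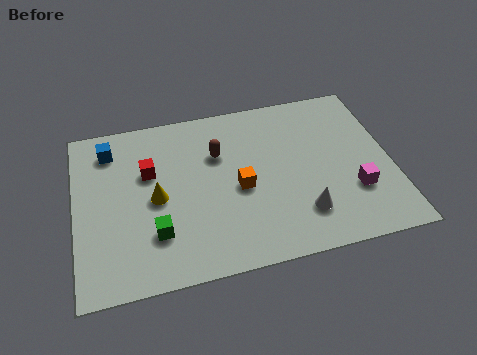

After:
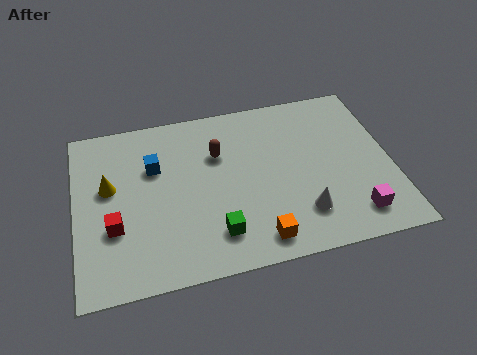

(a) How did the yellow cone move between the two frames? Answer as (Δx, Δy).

(-1.7, 0.9)

The yellow cone was at about (3.0, 3.8) and moved to about (1.3, 4.7).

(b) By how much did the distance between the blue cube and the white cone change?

-2.0

Before: roughly 8.3 units apart; after: 6.3. That's 2.0 units closer together.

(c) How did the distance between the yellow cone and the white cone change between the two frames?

+1.9

Before: roughly 5.6 units apart; after: 7.5. That's 1.9 units further apart.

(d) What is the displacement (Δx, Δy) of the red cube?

(-1.4, -2.3)

The red cube started near (2.8, 5.1) and ended near (1.4, 2.8).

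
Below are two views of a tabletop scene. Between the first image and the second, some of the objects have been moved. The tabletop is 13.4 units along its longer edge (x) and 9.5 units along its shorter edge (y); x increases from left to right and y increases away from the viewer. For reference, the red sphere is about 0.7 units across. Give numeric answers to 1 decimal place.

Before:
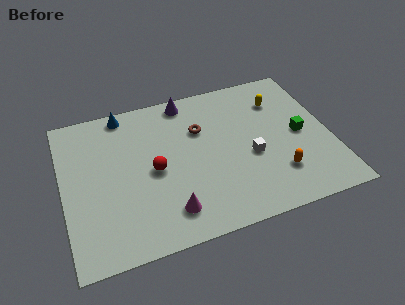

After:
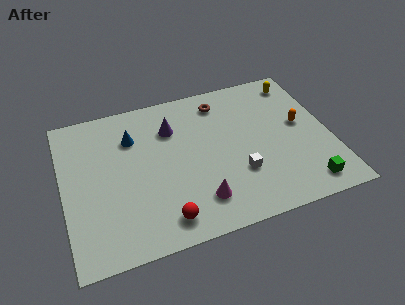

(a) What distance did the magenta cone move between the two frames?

1.5

The magenta cone was near (5.0, 1.8) before and (6.5, 2.0) after, so it travelled √(1.5² + 0.2²) ≈ 1.5 units.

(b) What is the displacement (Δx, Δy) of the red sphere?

(0.2, -3.1)

The red sphere was at about (4.5, 4.5) and moved to about (4.7, 1.4).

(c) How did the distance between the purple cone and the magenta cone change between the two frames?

-1.9

Before: roughly 6.9 units apart; after: 5.0. That's 1.9 units closer together.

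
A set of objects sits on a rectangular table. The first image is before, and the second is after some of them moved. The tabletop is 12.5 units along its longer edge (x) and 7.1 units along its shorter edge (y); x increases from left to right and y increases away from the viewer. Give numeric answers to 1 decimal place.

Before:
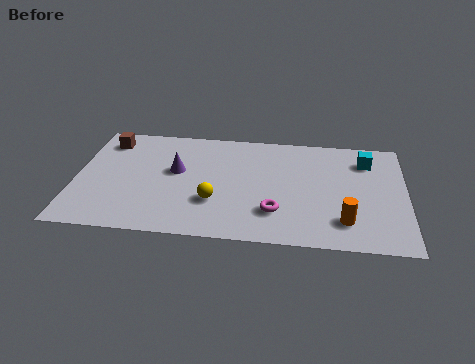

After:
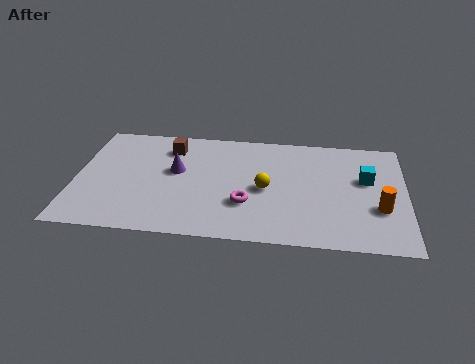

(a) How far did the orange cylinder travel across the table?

1.6

From (10.2, 1.6) to (11.5, 2.5), the orange cylinder covered √(1.3² + 0.9²) ≈ 1.6 units.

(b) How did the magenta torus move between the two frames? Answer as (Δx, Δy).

(-1.1, 0.4)

The magenta torus was at about (7.6, 1.9) and moved to about (6.5, 2.3).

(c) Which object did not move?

the purple cone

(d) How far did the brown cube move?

2.4

From (1.1, 5.8) to (3.5, 5.6), the brown cube covered √(2.4² + 0.2²) ≈ 2.4 units.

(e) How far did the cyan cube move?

1.2

The cyan cube was near (11.0, 5.5) before and (11.0, 4.3) after, so it travelled √(0.0² + 1.2²) ≈ 1.2 units.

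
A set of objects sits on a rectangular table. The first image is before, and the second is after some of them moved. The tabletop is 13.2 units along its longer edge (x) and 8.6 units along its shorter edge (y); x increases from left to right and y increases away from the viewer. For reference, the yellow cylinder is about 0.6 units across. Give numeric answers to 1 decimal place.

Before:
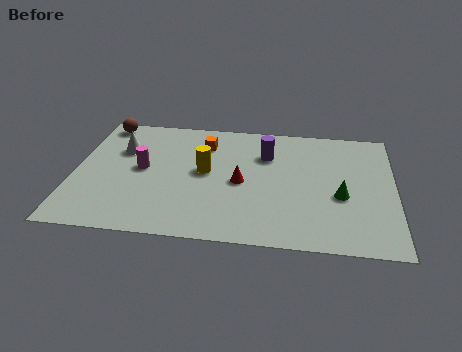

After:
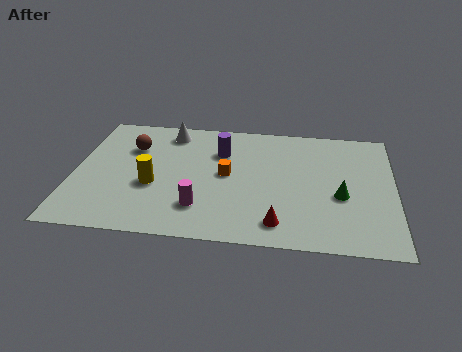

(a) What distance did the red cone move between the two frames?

3.1

The red cone was near (6.9, 4.0) before and (8.5, 1.4) after, so it travelled √(1.6² + 2.6²) ≈ 3.1 units.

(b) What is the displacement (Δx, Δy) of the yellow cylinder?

(-2.1, -1.2)

The yellow cylinder started near (5.4, 4.6) and ended near (3.3, 3.4).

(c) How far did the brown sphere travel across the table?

2.1

From (1.0, 7.7) to (2.3, 6.0), the brown sphere covered √(1.3² + 1.7²) ≈ 2.1 units.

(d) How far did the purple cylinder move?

1.9

From (7.9, 6.1) to (6.0, 6.1), the purple cylinder covered √(1.9² + 0.0²) ≈ 1.9 units.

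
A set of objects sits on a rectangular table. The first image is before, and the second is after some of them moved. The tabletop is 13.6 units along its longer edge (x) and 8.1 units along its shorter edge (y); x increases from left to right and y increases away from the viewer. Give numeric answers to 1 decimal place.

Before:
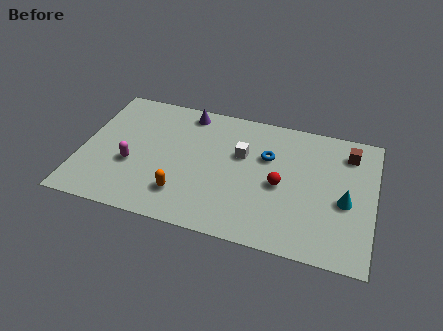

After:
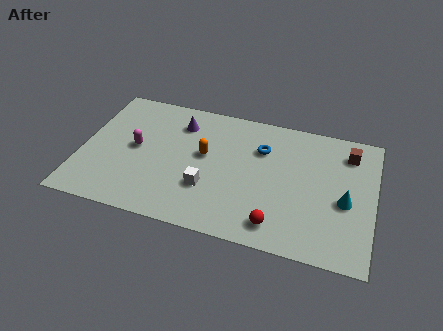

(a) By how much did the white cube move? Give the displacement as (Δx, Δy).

(-1.4, -2.5)

The white cube was at about (7.4, 5.1) and moved to about (6.0, 2.6).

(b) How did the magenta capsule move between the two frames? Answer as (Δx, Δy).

(0.1, 1.1)

From the two frames, the magenta capsule sits at roughly (2.4, 3.1) before and (2.5, 4.2) after.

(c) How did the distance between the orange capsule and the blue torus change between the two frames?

-2.2

They were about 5.0 units apart before and 2.8 after — 2.2 units closer together.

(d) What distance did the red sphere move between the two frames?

2.4

The red sphere moved from about (9.3, 3.7) to (9.3, 1.3), a distance of √(0.0² + 2.4²) ≈ 2.4.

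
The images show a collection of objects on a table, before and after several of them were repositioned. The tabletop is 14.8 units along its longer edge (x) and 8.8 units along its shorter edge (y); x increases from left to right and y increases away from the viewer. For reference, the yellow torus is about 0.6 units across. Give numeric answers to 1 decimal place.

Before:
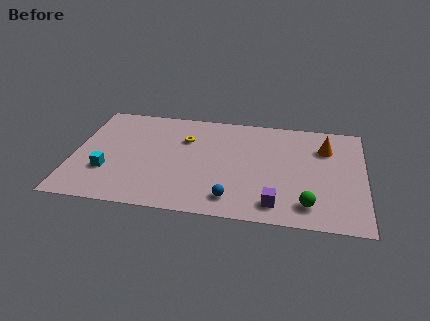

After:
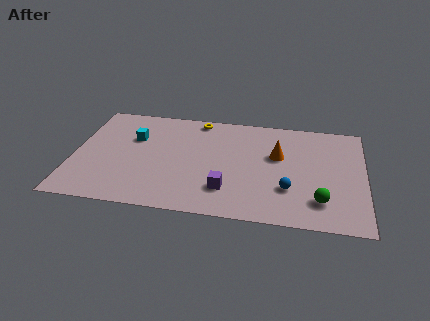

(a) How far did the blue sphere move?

3.0

The blue sphere was near (8.2, 1.5) before and (11.0, 2.7) after, so it travelled √(2.8² + 1.2²) ≈ 3.0 units.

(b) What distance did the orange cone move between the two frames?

2.6

From (12.8, 6.4) to (10.4, 5.4), the orange cone covered √(2.4² + 1.0²) ≈ 2.6 units.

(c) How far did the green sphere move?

0.7

From (12.0, 1.6) to (12.6, 2.0), the green sphere covered √(0.6² + 0.4²) ≈ 0.7 units.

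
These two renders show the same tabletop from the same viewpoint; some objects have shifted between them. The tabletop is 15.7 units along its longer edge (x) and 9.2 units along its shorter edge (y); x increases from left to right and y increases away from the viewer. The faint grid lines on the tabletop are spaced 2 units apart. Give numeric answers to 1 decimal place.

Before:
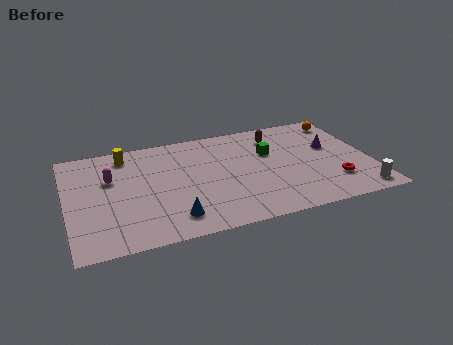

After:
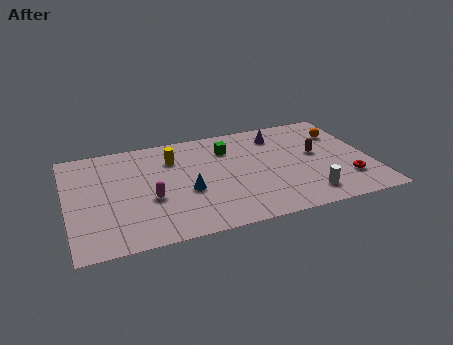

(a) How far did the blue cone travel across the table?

2.2

The blue cone was near (5.2, 1.7) before and (6.1, 3.7) after, so it travelled √(0.9² + 2.0²) ≈ 2.2 units.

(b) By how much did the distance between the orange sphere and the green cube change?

+1.5

They were about 4.5 units apart before and 6.0 after — 1.5 units further apart.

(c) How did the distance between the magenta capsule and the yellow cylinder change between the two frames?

+1.4

The distance was about 2.1 in the first image and 3.5 in the second, so they moved 1.4 units further apart.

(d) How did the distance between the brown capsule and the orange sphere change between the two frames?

-1.4

They were about 3.6 units apart before and 2.2 after — 1.4 units closer together.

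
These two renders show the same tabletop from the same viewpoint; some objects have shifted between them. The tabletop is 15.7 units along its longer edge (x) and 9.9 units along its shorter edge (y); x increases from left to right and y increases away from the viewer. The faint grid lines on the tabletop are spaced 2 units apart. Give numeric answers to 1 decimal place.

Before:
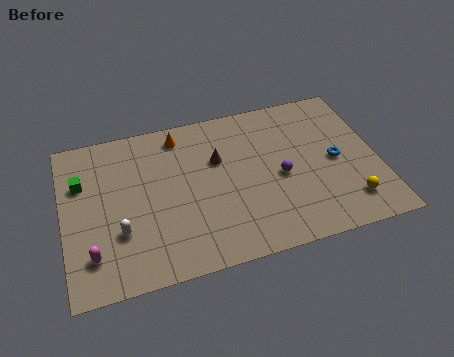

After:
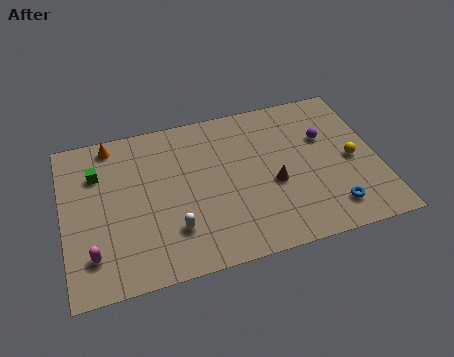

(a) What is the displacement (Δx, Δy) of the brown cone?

(2.6, -2.3)

The brown cone was at about (7.8, 6.4) and moved to about (10.4, 4.1).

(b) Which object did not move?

the magenta capsule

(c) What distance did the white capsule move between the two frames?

2.7

From (2.7, 3.2) to (5.3, 2.6), the white capsule covered √(2.6² + 0.6²) ≈ 2.7 units.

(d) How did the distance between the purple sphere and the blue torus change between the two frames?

+1.8

They were about 2.8 units apart before and 4.6 after — 1.8 units further apart.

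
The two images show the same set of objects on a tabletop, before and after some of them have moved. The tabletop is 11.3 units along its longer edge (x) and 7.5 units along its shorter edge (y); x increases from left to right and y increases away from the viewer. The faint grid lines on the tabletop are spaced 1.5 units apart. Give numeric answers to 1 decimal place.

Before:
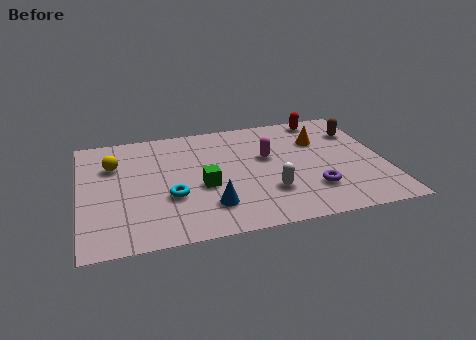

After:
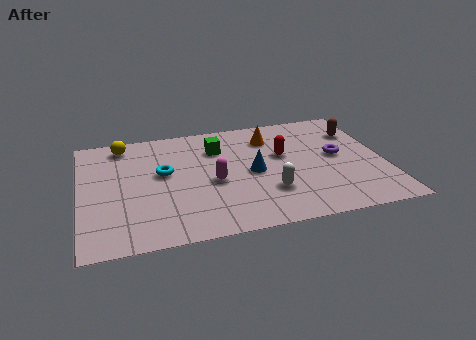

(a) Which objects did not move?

the white capsule and the brown capsule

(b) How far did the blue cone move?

2.5

From (4.7, 1.8) to (6.4, 3.6), the blue cone covered √(1.7² + 1.8²) ≈ 2.5 units.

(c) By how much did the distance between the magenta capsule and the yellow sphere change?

-1.2

The distance was about 5.7 in the first image and 4.5 in the second, so they moved 1.2 units closer together.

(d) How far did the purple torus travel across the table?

2.3

The purple torus moved from about (8.5, 2.0) to (9.6, 4.0), a distance of √(1.1² + 2.0²) ≈ 2.3.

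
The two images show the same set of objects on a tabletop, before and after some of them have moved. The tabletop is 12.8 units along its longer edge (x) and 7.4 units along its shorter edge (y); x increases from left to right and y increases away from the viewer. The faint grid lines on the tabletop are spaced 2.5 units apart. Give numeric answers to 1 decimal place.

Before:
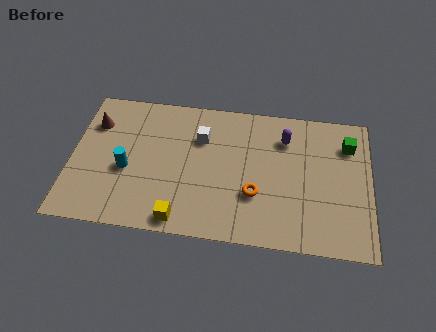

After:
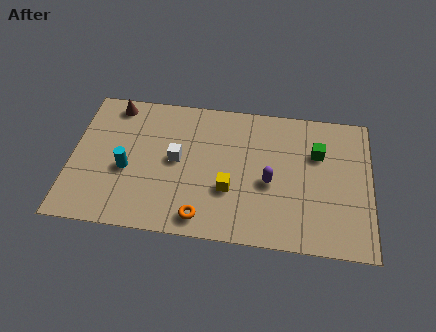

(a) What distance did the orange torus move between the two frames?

2.7

From (7.9, 2.5) to (5.7, 1.0), the orange torus covered √(2.2² + 1.5²) ≈ 2.7 units.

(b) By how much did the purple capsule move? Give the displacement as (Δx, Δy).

(-0.6, -2.4)

From the two frames, the purple capsule sits at roughly (9.1, 5.6) before and (8.5, 3.2) after.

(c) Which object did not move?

the cyan cylinder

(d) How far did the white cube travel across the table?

1.6

The white cube was near (5.5, 5.2) before and (4.5, 3.9) after, so it travelled √(1.0² + 1.3²) ≈ 1.6 units.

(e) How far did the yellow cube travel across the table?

2.7

From (4.8, 0.8) to (6.8, 2.6), the yellow cube covered √(2.0² + 1.8²) ≈ 2.7 units.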